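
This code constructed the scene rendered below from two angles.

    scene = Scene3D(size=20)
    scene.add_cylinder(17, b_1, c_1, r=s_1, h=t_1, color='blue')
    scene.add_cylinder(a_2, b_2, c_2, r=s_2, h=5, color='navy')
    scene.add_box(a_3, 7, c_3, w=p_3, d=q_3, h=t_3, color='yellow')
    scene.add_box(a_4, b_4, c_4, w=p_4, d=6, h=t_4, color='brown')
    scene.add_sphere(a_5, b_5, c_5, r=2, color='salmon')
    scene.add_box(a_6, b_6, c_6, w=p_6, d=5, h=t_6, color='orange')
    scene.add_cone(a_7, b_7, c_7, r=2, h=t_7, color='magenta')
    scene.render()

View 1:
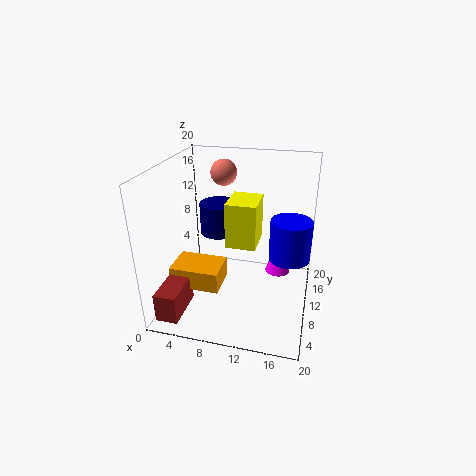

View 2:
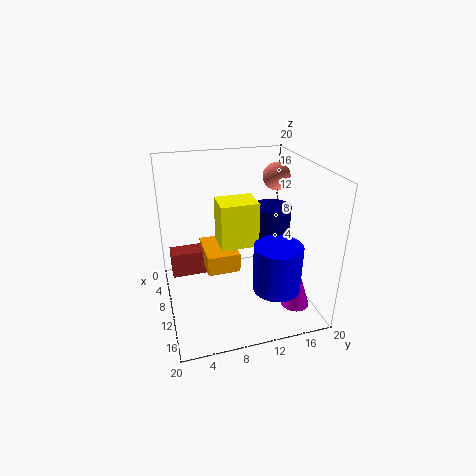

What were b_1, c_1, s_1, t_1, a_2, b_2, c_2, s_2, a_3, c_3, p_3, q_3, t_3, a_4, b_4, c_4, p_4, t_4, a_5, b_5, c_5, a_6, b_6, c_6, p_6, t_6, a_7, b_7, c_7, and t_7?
b_1 = 13; c_1 = 6; s_1 = 3; t_1 = 6; a_2 = 5; b_2 = 17; c_2 = 7; s_2 = 3; a_3 = 9; c_3 = 10; p_3 = 4; q_3 = 5; t_3 = 6; a_4 = 1; b_4 = 1; c_4 = 1; p_4 = 3; t_4 = 4; a_5 = 6; b_5 = 17; c_5 = 17; a_6 = 1; b_6 = 6; c_6 = 3; p_6 = 7; t_6 = 3; a_7 = 15; b_7 = 17; c_7 = 1; t_7 = 6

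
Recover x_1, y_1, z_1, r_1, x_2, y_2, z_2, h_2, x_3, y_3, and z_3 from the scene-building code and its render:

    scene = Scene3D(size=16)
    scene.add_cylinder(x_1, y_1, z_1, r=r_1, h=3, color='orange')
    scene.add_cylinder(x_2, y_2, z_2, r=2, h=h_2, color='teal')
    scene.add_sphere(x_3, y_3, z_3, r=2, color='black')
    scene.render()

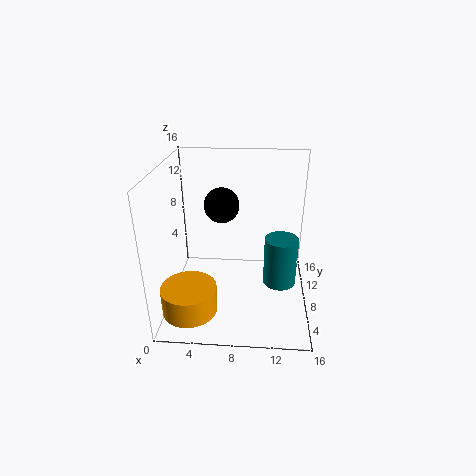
x_1 = 3; y_1 = 4; z_1 = 1; r_1 = 3; x_2 = 13; y_2 = 10; z_2 = 1; h_2 = 6; x_3 = 6; y_3 = 10; z_3 = 11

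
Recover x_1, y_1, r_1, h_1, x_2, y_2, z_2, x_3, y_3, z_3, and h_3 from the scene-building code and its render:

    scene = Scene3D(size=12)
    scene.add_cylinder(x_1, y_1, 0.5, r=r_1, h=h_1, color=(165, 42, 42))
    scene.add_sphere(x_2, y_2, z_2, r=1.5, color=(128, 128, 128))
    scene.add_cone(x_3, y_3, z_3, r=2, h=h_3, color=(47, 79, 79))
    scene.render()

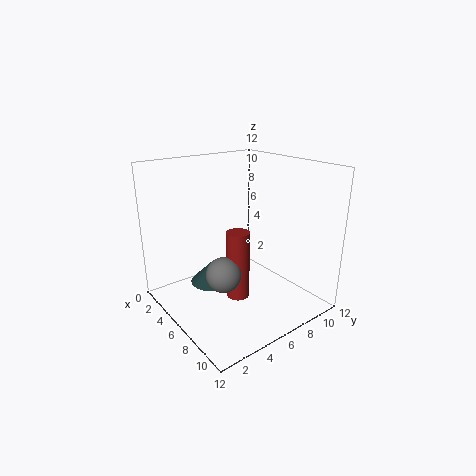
x_1 = 6, y_1 = 6, r_1 = 1, h_1 = 6, x_2 = 6, y_2 = 4.5, z_2 = 3, x_3 = 2.5, y_3 = 5.5, z_3 = 0.5, h_3 = 2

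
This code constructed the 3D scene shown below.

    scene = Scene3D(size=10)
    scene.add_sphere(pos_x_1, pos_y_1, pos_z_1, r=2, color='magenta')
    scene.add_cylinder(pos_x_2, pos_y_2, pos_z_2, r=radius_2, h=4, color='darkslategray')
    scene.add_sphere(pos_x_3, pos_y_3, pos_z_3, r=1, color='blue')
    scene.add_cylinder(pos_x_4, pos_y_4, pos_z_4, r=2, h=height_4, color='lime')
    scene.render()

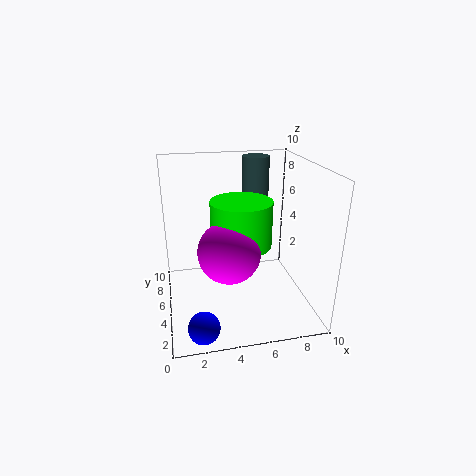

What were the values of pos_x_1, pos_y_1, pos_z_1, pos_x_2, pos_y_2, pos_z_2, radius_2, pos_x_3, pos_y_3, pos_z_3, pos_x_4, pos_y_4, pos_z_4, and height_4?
pos_x_1 = 4; pos_y_1 = 3; pos_z_1 = 5; pos_x_2 = 7; pos_y_2 = 8; pos_z_2 = 6; radius_2 = 1; pos_x_3 = 2; pos_y_3 = 1; pos_z_3 = 1; pos_x_4 = 5; pos_y_4 = 4; pos_z_4 = 5; height_4 = 3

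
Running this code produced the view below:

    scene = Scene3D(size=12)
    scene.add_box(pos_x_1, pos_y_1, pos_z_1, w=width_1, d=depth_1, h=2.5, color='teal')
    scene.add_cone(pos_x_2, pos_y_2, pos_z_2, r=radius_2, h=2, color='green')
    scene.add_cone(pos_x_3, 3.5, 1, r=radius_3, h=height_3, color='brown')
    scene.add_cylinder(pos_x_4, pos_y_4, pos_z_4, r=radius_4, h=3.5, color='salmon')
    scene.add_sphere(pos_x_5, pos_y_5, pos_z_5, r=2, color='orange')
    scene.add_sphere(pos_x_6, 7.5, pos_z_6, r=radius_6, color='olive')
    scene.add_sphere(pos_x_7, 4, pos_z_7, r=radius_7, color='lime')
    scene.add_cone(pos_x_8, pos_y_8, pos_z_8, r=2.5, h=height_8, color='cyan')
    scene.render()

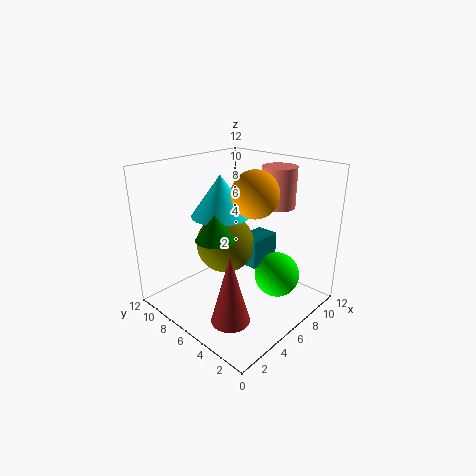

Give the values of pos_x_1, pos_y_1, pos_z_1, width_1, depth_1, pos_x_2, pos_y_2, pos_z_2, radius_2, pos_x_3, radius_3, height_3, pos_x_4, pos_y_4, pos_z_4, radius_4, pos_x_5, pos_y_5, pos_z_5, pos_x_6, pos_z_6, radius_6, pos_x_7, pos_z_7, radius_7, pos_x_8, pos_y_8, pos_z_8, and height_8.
pos_x_1 = 7; pos_y_1 = 5; pos_z_1 = 3; width_1 = 3; depth_1 = 2; pos_x_2 = 3; pos_y_2 = 5.5; pos_z_2 = 7; radius_2 = 1.5; pos_x_3 = 2.5; radius_3 = 1.5; height_3 = 5.5; pos_x_4 = 10; pos_y_4 = 5; pos_z_4 = 8; radius_4 = 1.5; pos_x_5 = 7.5; pos_y_5 = 5.5; pos_z_5 = 9.5; pos_x_6 = 6; pos_z_6 = 5; radius_6 = 2.5; pos_x_7 = 9; pos_z_7 = 2; radius_7 = 2; pos_x_8 = 6; pos_y_8 = 8; pos_z_8 = 7.5; height_8 = 3.5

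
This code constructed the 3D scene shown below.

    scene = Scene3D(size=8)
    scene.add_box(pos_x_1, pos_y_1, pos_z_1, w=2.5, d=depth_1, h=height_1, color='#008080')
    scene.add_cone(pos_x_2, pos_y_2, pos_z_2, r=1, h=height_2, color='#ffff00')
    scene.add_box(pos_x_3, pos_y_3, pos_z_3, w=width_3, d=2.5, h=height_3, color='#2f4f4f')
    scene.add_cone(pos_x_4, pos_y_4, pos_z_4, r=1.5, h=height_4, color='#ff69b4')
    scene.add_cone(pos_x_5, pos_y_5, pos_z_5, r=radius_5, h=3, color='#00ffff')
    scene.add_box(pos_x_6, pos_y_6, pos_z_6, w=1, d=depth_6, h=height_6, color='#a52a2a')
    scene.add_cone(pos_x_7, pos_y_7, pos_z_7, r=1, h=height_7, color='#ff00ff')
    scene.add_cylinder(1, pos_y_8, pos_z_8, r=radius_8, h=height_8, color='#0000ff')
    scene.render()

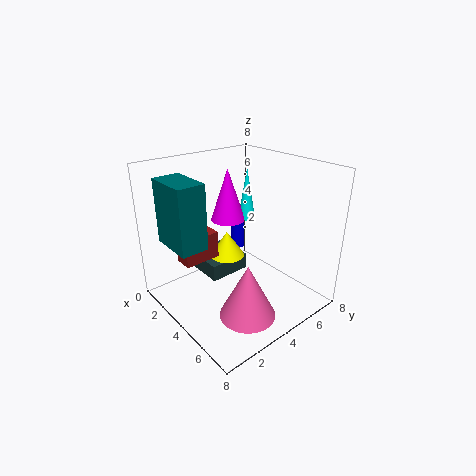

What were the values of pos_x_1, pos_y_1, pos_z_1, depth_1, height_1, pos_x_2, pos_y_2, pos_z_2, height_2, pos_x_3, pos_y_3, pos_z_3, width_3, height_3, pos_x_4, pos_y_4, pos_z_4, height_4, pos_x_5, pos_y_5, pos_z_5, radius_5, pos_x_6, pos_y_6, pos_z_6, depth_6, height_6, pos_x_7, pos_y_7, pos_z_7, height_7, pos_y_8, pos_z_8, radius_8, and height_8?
pos_x_1 = 1.5; pos_y_1 = 0.5; pos_z_1 = 4; depth_1 = 1.5; height_1 = 3.5; pos_x_2 = 3; pos_y_2 = 4; pos_z_2 = 2.5; height_2 = 1.5; pos_x_3 = 0.5; pos_y_3 = 3; pos_z_3 = 1; width_3 = 2.5; height_3 = 1; pos_x_4 = 6; pos_y_4 = 3; pos_z_4 = 0.5; height_4 = 3; pos_x_5 = 3; pos_y_5 = 5.5; pos_z_5 = 4.5; radius_5 = 0.5; pos_x_6 = 2.5; pos_y_6 = 1; pos_z_6 = 3; depth_6 = 2; height_6 = 1.5; pos_x_7 = 2.5; pos_y_7 = 4.5; pos_z_7 = 4.5; height_7 = 3; pos_y_8 = 6.5; pos_z_8 = 1.5; radius_8 = 0.5; height_8 = 2.5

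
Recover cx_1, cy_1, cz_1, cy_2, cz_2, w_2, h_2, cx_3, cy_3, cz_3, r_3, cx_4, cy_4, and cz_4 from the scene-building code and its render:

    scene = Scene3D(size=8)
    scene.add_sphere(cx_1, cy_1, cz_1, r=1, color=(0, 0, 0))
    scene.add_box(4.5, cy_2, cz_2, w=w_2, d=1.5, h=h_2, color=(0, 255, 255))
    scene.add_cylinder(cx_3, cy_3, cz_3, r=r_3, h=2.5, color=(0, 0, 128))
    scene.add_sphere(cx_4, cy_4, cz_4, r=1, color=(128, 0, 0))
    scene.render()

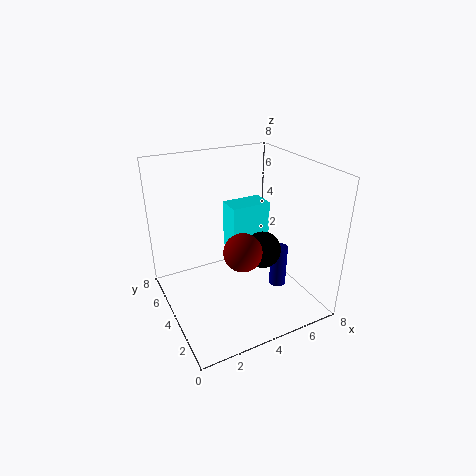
cx_1 = 5
cy_1 = 3
cz_1 = 3.5
cy_2 = 5.5
cz_2 = 2
w_2 = 2.5
h_2 = 3
cx_3 = 6.5
cy_3 = 3.5
cz_3 = 0.5
r_3 = 0.5
cx_4 = 3.5
cy_4 = 2.5
cz_4 = 4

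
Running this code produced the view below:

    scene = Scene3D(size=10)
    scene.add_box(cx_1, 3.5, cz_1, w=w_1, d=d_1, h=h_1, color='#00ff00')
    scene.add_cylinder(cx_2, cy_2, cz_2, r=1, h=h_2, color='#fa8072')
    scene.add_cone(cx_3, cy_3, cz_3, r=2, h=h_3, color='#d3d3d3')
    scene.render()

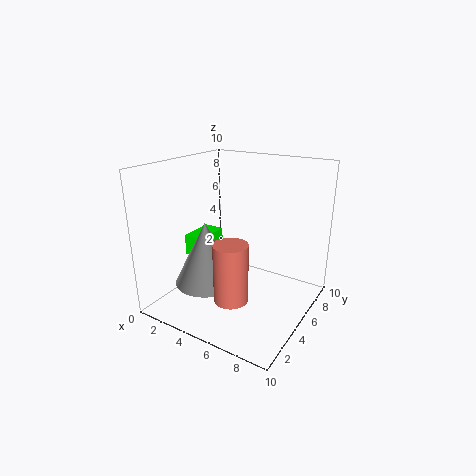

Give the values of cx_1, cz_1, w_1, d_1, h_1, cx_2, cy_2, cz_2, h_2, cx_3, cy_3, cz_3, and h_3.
cx_1 = 1.5, cz_1 = 3.5, w_1 = 1.5, d_1 = 2.5, h_1 = 1.5, cx_2 = 7, cy_2 = 1, cz_2 = 3, h_2 = 3.5, cx_3 = 4.5, cy_3 = 2, cz_3 = 3, h_3 = 4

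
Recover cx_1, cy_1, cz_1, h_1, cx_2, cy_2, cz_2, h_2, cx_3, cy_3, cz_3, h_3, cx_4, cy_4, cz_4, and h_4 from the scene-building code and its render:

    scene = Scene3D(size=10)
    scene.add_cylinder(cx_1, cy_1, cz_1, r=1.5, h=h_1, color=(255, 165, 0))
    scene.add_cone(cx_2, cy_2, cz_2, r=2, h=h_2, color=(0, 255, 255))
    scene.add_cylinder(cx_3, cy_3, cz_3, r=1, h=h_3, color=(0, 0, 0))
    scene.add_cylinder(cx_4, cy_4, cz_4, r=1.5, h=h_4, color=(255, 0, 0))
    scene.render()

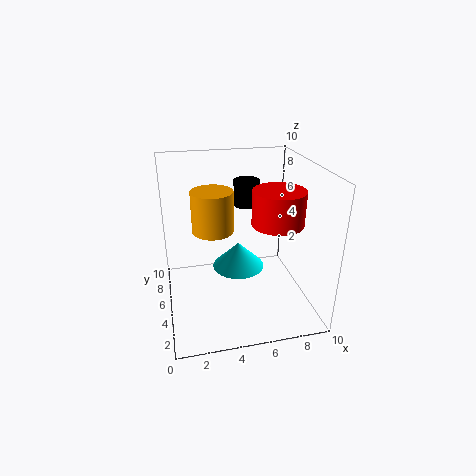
cx_1 = 3.5
cy_1 = 6.5
cz_1 = 5
h_1 = 3
cx_2 = 5.5
cy_2 = 7
cz_2 = 1.5
h_2 = 2
cx_3 = 6.5
cy_3 = 8.5
cz_3 = 6
h_3 = 2
cx_4 = 6.5
cy_4 = 1.5
cz_4 = 7.5
h_4 = 2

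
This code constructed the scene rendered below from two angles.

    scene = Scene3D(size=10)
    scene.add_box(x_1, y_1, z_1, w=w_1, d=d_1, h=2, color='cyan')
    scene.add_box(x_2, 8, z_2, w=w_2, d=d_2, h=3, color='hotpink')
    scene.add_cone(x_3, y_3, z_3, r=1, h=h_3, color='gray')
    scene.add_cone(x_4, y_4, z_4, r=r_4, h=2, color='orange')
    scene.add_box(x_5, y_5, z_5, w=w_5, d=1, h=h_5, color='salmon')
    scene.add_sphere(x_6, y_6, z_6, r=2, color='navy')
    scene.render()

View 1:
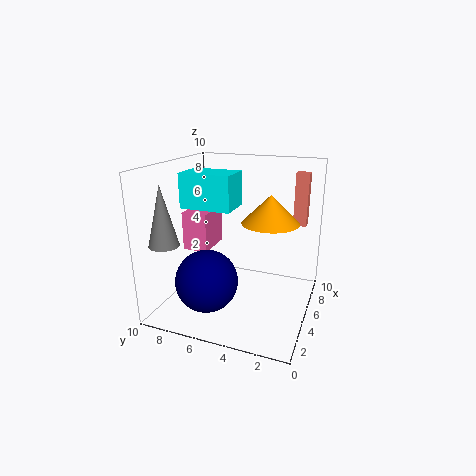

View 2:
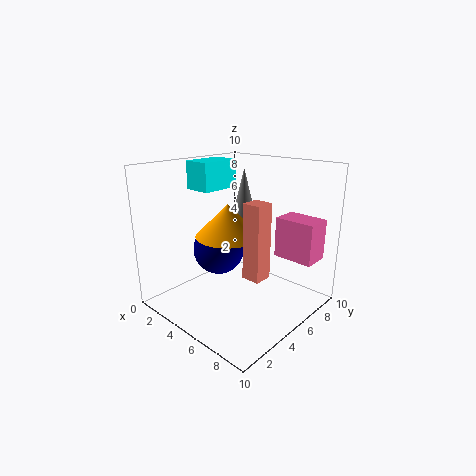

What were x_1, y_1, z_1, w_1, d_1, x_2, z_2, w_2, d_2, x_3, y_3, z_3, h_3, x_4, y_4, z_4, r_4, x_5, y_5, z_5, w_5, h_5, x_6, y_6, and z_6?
x_1 = 1
y_1 = 4
z_1 = 8
w_1 = 2
d_1 = 3
x_2 = 6
z_2 = 3
w_2 = 3
d_2 = 2
x_3 = 2
y_3 = 9
z_3 = 5
h_3 = 4
x_4 = 6
y_4 = 3
z_4 = 6
r_4 = 2
x_5 = 9
y_5 = 1
z_5 = 5
w_5 = 1
h_5 = 4
x_6 = 2
y_6 = 6
z_6 = 3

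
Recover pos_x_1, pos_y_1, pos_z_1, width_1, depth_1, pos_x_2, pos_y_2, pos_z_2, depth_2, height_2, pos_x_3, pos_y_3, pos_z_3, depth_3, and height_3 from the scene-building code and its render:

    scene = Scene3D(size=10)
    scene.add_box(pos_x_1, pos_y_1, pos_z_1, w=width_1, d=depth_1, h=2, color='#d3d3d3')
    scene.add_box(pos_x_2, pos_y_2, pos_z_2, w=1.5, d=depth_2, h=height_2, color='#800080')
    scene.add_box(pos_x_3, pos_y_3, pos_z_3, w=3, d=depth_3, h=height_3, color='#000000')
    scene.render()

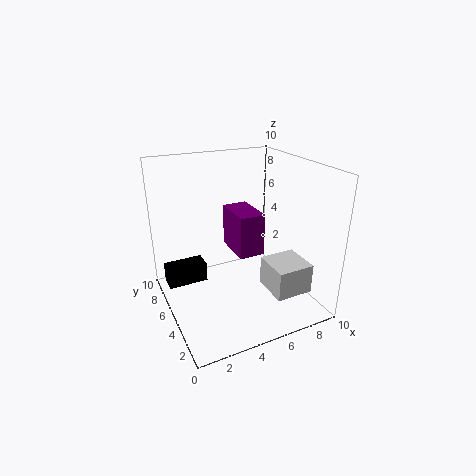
pos_x_1 = 6; pos_y_1 = 1; pos_z_1 = 2; width_1 = 2.5; depth_1 = 2.5; pos_x_2 = 3.5; pos_y_2 = 1.5; pos_z_2 = 5.5; depth_2 = 2.5; height_2 = 2.5; pos_x_3 = 0.5; pos_y_3 = 7.5; pos_z_3 = 0.5; depth_3 = 1.5; height_3 = 1.5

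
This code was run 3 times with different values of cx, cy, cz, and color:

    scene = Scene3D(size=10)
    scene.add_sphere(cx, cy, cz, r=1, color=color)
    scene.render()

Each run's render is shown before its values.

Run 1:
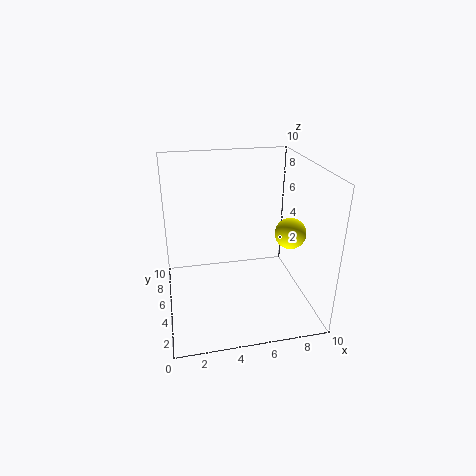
cx = 8
cy = 3
cz = 6
color = 'yellow'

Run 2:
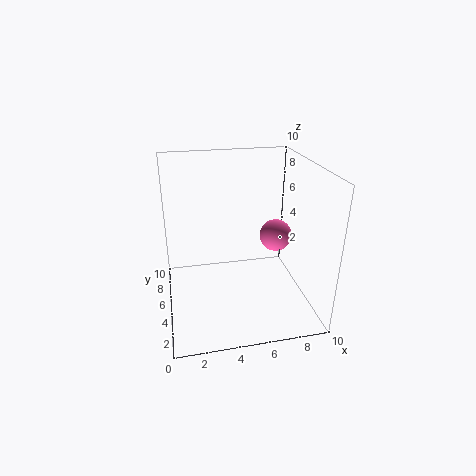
cx = 7
cy = 3
cz = 6
color = 'hotpink'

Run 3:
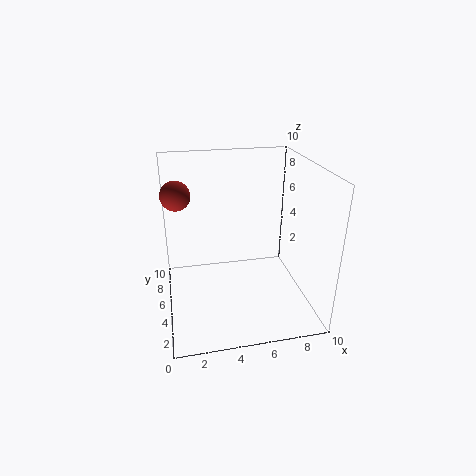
cx = 1
cy = 6
cz = 8
color = 'brown'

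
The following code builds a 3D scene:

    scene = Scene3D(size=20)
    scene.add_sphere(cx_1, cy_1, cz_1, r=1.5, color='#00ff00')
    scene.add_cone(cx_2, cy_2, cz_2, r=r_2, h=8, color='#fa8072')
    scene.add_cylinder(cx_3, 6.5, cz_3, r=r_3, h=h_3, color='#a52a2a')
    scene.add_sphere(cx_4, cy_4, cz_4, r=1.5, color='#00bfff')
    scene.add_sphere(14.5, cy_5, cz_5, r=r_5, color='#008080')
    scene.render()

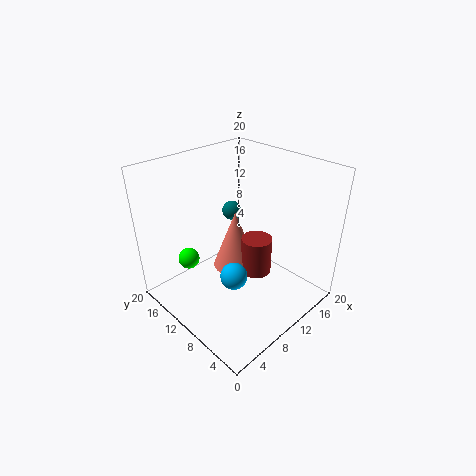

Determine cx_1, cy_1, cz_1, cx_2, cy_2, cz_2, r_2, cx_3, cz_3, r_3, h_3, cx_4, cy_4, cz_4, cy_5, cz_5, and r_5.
cx_1 = 5; cy_1 = 15; cz_1 = 6.5; cx_2 = 9; cy_2 = 9.5; cz_2 = 6.5; r_2 = 3; cx_3 = 10; cz_3 = 6.5; r_3 = 2; h_3 = 5; cx_4 = 3; cy_4 = 3.5; cz_4 = 11; cy_5 = 16; cz_5 = 10.5; r_5 = 1.5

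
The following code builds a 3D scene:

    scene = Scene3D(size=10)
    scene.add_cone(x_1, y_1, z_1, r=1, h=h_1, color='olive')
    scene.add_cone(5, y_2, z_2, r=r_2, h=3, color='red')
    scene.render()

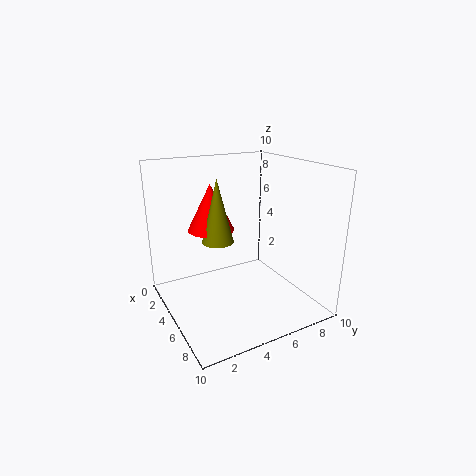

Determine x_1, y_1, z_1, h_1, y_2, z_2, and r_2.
x_1 = 6, y_1 = 3, z_1 = 5.5, h_1 = 4, y_2 = 3, z_2 = 6, r_2 = 1.5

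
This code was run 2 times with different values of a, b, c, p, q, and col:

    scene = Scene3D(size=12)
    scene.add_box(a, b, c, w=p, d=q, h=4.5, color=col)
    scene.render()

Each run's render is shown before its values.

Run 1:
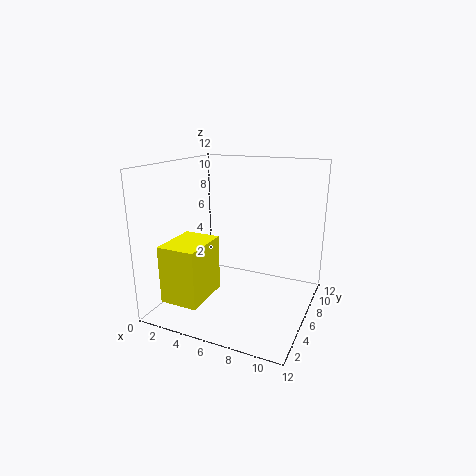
a = 2; b = 0.5; c = 2; p = 3; q = 4; col = 'yellow'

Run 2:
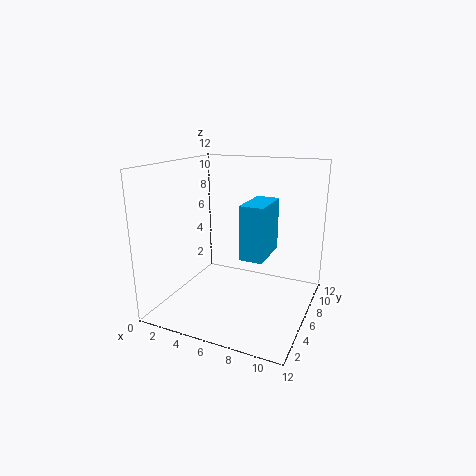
a = 6.5; b = 5; c = 4.5; p = 2; q = 4; col = 'deepskyblue'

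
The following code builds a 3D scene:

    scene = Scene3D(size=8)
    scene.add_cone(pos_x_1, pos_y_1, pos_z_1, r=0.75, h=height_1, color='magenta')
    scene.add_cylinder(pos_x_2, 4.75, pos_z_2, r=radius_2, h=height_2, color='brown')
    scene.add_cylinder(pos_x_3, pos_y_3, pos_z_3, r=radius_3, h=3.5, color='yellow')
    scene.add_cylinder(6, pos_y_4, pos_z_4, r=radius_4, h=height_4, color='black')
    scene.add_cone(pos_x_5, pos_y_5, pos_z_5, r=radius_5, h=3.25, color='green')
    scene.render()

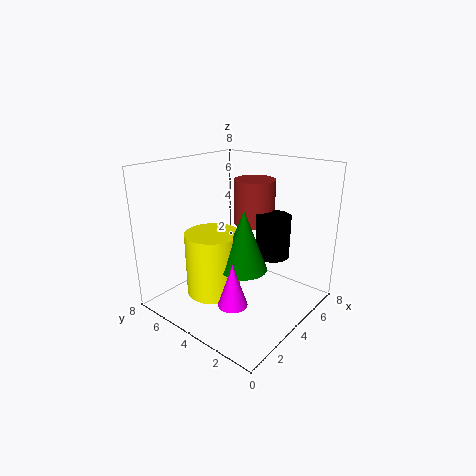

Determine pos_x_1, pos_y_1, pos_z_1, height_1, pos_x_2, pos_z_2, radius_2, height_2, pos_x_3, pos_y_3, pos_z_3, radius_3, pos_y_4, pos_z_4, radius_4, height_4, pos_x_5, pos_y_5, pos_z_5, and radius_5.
pos_x_1 = 1.75; pos_y_1 = 2.5; pos_z_1 = 1.5; height_1 = 2.25; pos_x_2 = 6.5; pos_z_2 = 4; radius_2 = 1.25; height_2 = 2.75; pos_x_3 = 2.75; pos_y_3 = 4.75; pos_z_3 = 1; radius_3 = 1.5; pos_y_4 = 3; pos_z_4 = 2.5; radius_4 = 1; height_4 = 2.5; pos_x_5 = 3.25; pos_y_5 = 3; pos_z_5 = 2.75; radius_5 = 1.25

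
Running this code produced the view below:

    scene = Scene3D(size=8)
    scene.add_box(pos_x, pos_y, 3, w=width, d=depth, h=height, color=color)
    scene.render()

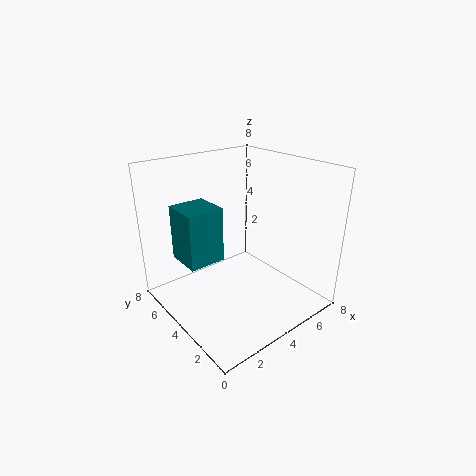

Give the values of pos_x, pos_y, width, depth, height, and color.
pos_x = 1, pos_y = 4, width = 2, depth = 2, height = 3, color = 'teal'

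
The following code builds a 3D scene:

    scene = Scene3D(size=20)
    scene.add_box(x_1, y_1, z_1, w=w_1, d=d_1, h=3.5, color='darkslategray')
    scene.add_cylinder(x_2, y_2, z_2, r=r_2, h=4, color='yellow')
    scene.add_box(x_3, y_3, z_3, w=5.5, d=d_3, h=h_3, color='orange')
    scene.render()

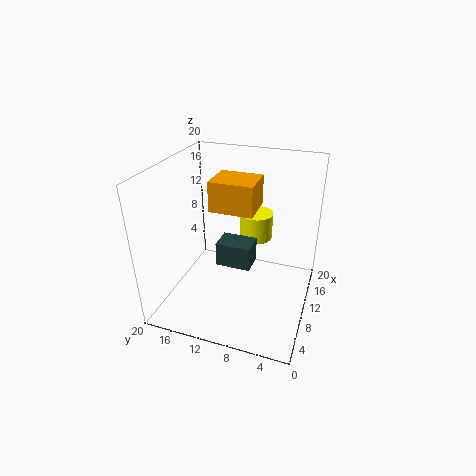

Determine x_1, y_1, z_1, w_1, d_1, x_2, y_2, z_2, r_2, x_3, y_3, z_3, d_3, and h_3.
x_1 = 9; y_1 = 8; z_1 = 5.5; w_1 = 3.5; d_1 = 5; x_2 = 15.5; y_2 = 9; z_2 = 7.5; r_2 = 2.5; x_3 = 11.5; y_3 = 8.5; z_3 = 12.5; d_3 = 6.5; h_3 = 4.5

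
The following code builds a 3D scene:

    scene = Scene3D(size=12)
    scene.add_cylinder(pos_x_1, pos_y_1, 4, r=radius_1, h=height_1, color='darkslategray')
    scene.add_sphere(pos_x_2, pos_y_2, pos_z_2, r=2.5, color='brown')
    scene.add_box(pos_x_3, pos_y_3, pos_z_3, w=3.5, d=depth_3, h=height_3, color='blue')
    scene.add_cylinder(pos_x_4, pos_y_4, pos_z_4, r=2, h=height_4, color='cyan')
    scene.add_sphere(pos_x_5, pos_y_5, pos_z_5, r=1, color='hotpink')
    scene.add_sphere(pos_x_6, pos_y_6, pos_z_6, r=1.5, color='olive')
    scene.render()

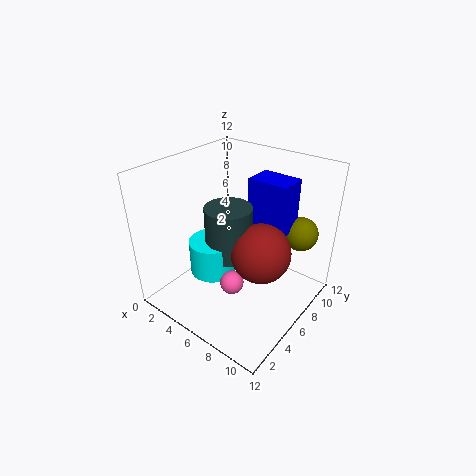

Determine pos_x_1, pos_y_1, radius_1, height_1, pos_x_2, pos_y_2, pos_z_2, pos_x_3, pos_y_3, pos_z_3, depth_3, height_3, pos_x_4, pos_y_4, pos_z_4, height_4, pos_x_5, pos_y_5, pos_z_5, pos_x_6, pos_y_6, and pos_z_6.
pos_x_1 = 5
pos_y_1 = 6
radius_1 = 2
height_1 = 4.5
pos_x_2 = 8
pos_y_2 = 6.5
pos_z_2 = 5
pos_x_3 = 5.5
pos_y_3 = 8
pos_z_3 = 6
depth_3 = 2.5
height_3 = 4.5
pos_x_4 = 4
pos_y_4 = 5
pos_z_4 = 2.5
height_4 = 3
pos_x_5 = 6.5
pos_y_5 = 4.5
pos_z_5 = 2.5
pos_x_6 = 9.5
pos_y_6 = 10.5
pos_z_6 = 5.5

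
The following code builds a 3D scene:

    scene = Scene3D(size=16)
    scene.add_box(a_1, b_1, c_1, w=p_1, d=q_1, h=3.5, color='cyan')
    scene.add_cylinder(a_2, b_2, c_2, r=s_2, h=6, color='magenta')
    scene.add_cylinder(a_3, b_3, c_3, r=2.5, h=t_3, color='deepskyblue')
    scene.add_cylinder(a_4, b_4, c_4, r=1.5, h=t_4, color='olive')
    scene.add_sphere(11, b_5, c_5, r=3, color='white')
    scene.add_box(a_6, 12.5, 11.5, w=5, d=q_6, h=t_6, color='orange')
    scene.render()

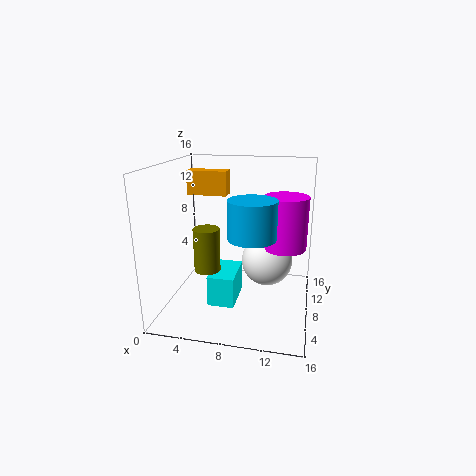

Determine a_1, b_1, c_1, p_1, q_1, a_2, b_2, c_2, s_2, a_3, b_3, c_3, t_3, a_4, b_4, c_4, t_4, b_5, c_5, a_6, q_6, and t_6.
a_1 = 5
b_1 = 5.5
c_1 = 0.5
p_1 = 3
q_1 = 5
a_2 = 13
b_2 = 10
c_2 = 6.5
s_2 = 2.5
a_3 = 10
b_3 = 5.5
c_3 = 9
t_3 = 4
a_4 = 4.5
b_4 = 7.5
c_4 = 4
t_4 = 5
b_5 = 10.5
c_5 = 4.5
a_6 = 0.5
q_6 = 2
t_6 = 3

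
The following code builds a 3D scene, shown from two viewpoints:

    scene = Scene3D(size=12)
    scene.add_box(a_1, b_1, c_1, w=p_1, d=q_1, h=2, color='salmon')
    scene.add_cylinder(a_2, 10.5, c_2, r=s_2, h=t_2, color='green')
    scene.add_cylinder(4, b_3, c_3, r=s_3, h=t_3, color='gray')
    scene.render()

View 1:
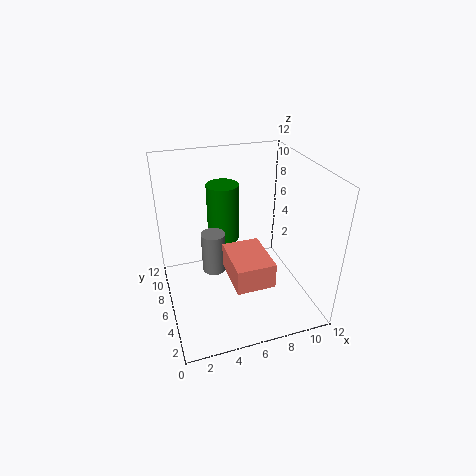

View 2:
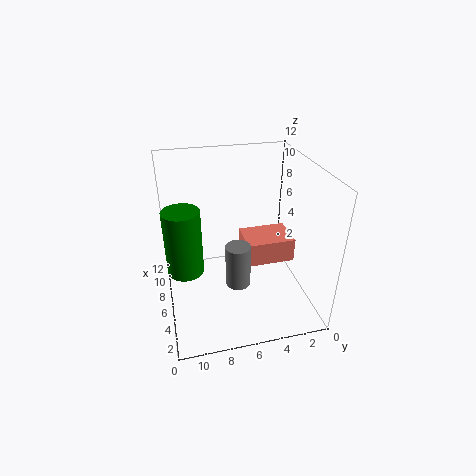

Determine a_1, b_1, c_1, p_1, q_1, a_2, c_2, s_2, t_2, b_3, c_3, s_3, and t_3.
a_1 = 4.5; b_1 = 1.5; c_1 = 4; p_1 = 3; q_1 = 4; a_2 = 6; c_2 = 3.5; s_2 = 1.5; t_2 = 5.5; b_3 = 6.5; c_3 = 3; s_3 = 1; t_3 = 3.5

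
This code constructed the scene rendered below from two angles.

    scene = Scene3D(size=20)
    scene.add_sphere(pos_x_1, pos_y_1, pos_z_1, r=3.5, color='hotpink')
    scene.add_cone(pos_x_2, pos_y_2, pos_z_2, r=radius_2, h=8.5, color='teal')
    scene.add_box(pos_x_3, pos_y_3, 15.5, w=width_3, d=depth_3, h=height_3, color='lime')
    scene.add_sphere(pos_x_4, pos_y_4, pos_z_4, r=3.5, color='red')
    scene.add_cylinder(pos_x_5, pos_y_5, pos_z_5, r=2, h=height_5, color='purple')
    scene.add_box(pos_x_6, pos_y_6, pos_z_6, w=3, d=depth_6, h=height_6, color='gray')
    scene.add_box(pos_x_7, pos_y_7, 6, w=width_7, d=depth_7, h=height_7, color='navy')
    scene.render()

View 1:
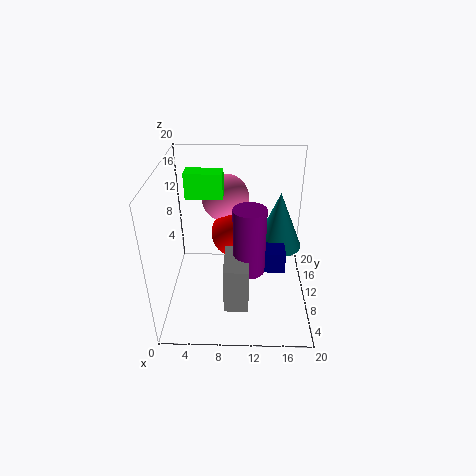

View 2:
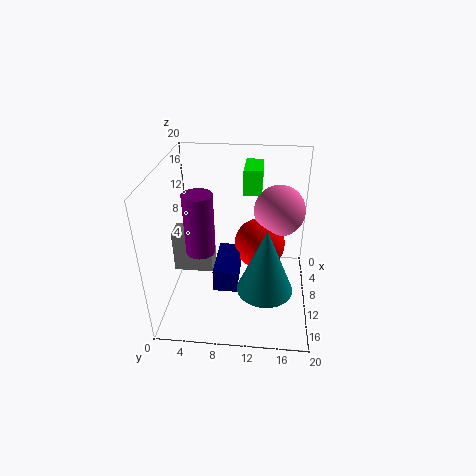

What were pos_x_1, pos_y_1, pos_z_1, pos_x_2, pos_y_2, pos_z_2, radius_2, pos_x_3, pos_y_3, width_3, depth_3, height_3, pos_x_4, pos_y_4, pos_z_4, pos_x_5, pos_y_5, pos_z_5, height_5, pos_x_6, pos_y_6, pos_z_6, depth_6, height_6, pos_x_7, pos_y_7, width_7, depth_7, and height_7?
pos_x_1 = 8
pos_y_1 = 15.5
pos_z_1 = 13.5
pos_x_2 = 16
pos_y_2 = 14
pos_z_2 = 6.5
radius_2 = 3.5
pos_x_3 = 3
pos_y_3 = 10.5
width_3 = 5
depth_3 = 2.5
height_3 = 3.5
pos_x_4 = 9.5
pos_y_4 = 13
pos_z_4 = 9
pos_x_5 = 11.5
pos_y_5 = 5
pos_z_5 = 8.5
height_5 = 8.5
pos_x_6 = 8.5
pos_y_6 = 1
pos_z_6 = 5
depth_6 = 5.5
height_6 = 6
pos_x_7 = 10
pos_y_7 = 7.5
width_7 = 6.5
depth_7 = 3
height_7 = 3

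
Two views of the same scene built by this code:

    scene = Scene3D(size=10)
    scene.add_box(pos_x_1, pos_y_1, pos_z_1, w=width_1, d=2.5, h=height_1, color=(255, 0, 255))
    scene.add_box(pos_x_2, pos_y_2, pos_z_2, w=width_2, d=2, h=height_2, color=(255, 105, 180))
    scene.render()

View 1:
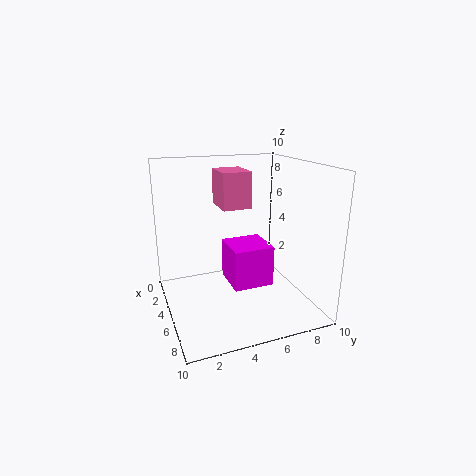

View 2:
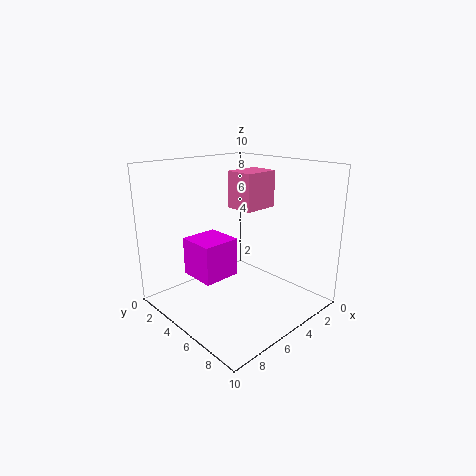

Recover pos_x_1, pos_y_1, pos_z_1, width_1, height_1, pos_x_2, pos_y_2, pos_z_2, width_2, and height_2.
pos_x_1 = 6
pos_y_1 = 3.5
pos_z_1 = 3
width_1 = 2.5
height_1 = 2.5
pos_x_2 = 2.5
pos_y_2 = 4
pos_z_2 = 7
width_2 = 2.5
height_2 = 2.5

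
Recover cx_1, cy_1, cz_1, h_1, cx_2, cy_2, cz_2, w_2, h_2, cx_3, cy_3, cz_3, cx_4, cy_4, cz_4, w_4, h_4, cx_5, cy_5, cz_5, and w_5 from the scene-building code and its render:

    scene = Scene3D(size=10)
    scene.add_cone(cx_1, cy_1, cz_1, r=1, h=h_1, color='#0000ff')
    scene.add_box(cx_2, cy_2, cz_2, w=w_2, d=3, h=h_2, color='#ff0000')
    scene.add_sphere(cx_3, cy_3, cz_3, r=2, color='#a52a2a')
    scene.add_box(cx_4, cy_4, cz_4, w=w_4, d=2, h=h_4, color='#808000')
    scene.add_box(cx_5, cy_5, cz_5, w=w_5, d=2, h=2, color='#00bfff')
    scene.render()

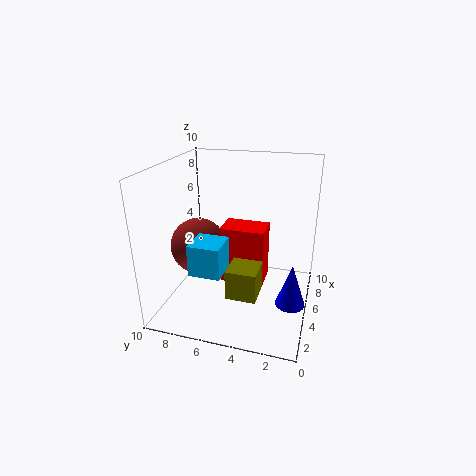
cx_1 = 4
cy_1 = 1
cz_1 = 1
h_1 = 3
cx_2 = 4
cy_2 = 3
cz_2 = 2
w_2 = 2
h_2 = 4
cx_3 = 5
cy_3 = 8
cz_3 = 4
cx_4 = 2
cy_4 = 3
cz_4 = 2
w_4 = 2
h_4 = 2
cx_5 = 1
cy_5 = 5
cz_5 = 4
w_5 = 2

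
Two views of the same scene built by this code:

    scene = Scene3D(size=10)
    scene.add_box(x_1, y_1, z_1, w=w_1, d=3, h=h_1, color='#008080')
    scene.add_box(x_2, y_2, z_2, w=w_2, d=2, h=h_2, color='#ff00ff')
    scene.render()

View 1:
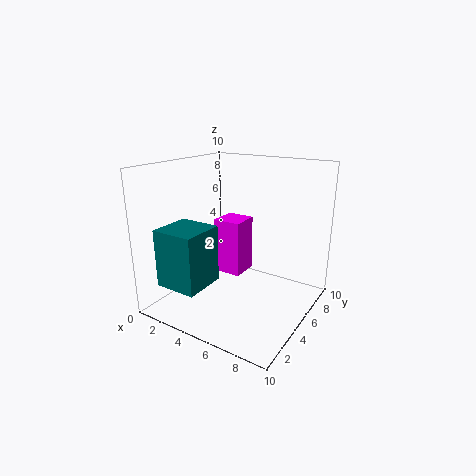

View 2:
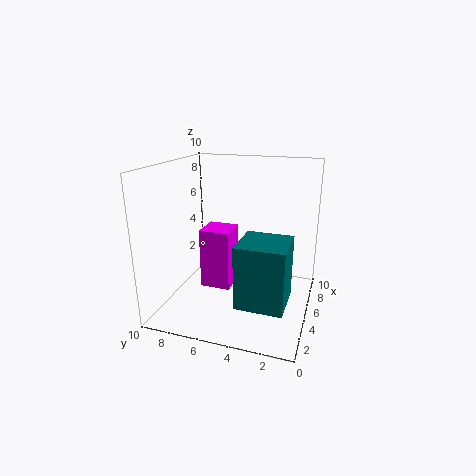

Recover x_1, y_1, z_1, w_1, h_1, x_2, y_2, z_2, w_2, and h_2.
x_1 = 1, y_1 = 1, z_1 = 2, w_1 = 3, h_1 = 4, x_2 = 3, y_2 = 5, z_2 = 2, w_2 = 2, h_2 = 4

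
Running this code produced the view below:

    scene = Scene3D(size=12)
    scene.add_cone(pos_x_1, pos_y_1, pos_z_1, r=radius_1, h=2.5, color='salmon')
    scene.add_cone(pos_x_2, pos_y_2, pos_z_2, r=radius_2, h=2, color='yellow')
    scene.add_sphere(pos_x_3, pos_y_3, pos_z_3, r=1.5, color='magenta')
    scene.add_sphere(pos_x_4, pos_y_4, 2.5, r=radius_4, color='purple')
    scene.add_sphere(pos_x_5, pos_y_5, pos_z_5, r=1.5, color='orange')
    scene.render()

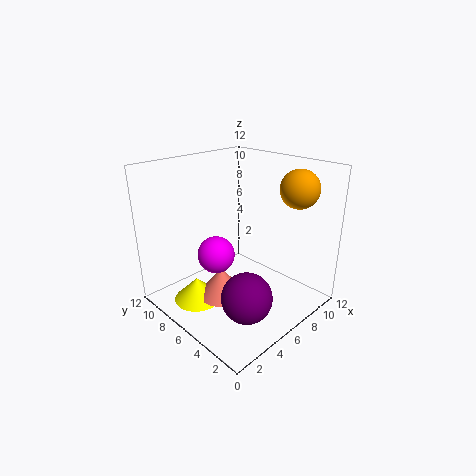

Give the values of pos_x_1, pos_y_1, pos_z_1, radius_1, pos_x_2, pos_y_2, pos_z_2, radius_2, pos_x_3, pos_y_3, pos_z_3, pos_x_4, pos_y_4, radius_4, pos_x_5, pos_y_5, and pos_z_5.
pos_x_1 = 4.5
pos_y_1 = 6.5
pos_z_1 = 1
radius_1 = 2
pos_x_2 = 3
pos_y_2 = 8
pos_z_2 = 0.5
radius_2 = 2
pos_x_3 = 4
pos_y_3 = 6.5
pos_z_3 = 5
pos_x_4 = 4
pos_y_4 = 3
radius_4 = 2
pos_x_5 = 8.5
pos_y_5 = 2
pos_z_5 = 10.5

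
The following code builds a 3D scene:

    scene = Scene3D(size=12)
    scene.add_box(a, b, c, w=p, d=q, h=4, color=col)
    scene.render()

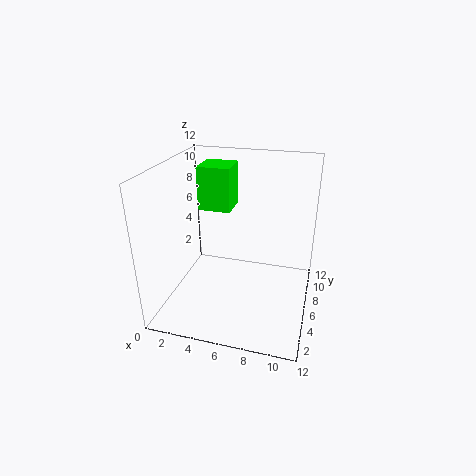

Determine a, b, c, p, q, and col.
a = 1.5; b = 8.5; c = 7; p = 3; q = 3; col = 'lime'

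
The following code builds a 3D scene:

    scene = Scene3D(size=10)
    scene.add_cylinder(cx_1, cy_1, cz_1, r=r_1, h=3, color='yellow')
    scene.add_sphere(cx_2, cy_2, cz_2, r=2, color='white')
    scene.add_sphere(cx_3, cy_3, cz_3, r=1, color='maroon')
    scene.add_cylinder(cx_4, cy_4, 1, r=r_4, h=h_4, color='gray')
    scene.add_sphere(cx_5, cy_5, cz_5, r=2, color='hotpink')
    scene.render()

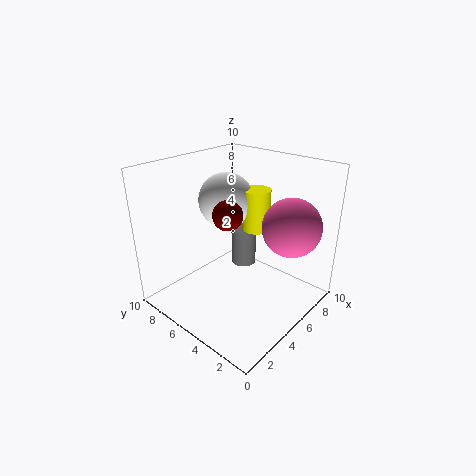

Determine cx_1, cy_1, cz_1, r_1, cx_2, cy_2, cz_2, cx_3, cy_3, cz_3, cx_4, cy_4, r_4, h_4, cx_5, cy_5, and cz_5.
cx_1 = 7
cy_1 = 5
cz_1 = 5
r_1 = 1
cx_2 = 6
cy_2 = 7
cz_2 = 7
cx_3 = 4
cy_3 = 5
cz_3 = 7
cx_4 = 8
cy_4 = 7
r_4 = 1
h_4 = 3
cx_5 = 7
cy_5 = 2
cz_5 = 6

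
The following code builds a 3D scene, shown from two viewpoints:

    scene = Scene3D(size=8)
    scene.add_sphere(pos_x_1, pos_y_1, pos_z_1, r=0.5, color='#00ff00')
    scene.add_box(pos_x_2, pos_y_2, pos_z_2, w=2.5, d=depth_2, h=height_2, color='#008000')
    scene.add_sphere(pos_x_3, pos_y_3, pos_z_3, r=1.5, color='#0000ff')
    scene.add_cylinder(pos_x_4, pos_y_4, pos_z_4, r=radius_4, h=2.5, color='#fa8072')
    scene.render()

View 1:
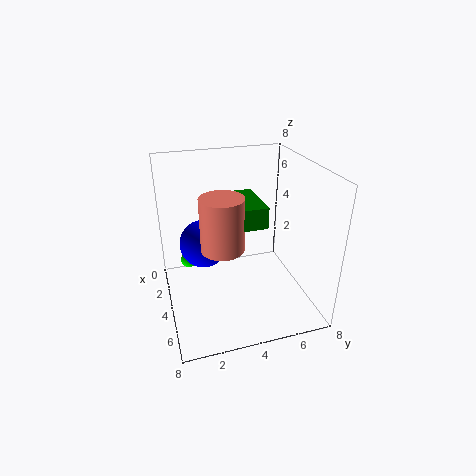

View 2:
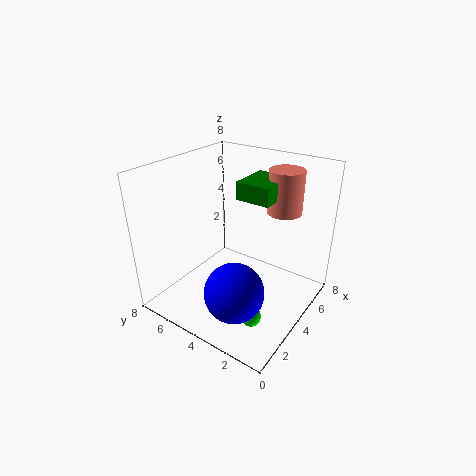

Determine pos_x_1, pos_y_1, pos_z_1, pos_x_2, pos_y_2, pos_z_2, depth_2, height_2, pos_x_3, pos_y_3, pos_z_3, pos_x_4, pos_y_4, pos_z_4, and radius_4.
pos_x_1 = 1.5
pos_y_1 = 1.5
pos_z_1 = 1.5
pos_x_2 = 4.5
pos_y_2 = 2.5
pos_z_2 = 6
depth_2 = 2
height_2 = 1
pos_x_3 = 1.5
pos_y_3 = 2.5
pos_z_3 = 2.5
pos_x_4 = 6.5
pos_y_4 = 2.5
pos_z_4 = 5
radius_4 = 1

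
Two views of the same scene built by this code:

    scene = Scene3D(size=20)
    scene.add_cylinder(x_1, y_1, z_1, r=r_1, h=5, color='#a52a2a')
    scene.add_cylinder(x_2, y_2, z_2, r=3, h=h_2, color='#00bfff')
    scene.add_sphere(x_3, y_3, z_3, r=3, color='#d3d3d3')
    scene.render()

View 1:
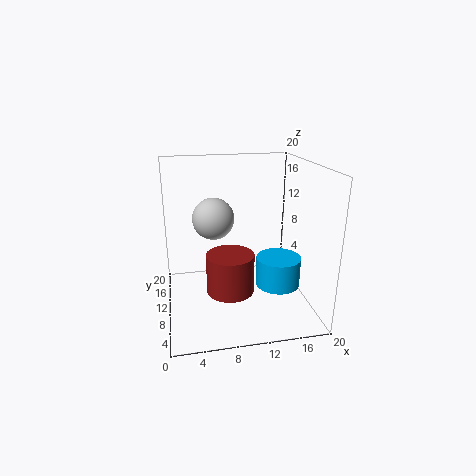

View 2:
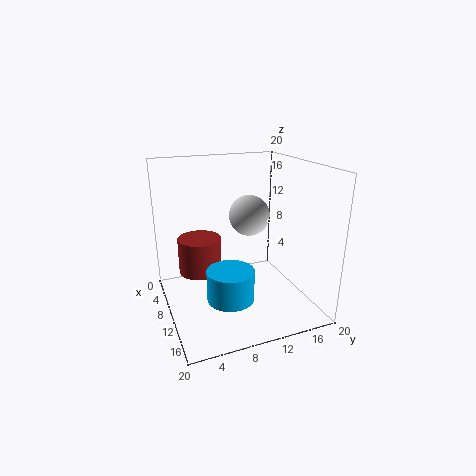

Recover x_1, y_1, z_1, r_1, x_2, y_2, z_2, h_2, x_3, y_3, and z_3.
x_1 = 8, y_1 = 5, z_1 = 5, r_1 = 3, x_2 = 15, y_2 = 7, z_2 = 4, h_2 = 4, x_3 = 7, y_3 = 13, z_3 = 12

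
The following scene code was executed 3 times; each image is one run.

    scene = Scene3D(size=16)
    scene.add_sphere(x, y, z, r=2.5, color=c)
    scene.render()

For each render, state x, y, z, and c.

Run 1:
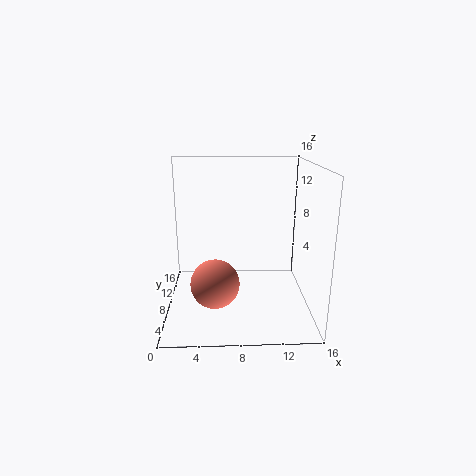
x = 5.5
y = 4
z = 4.5
c = 'salmon'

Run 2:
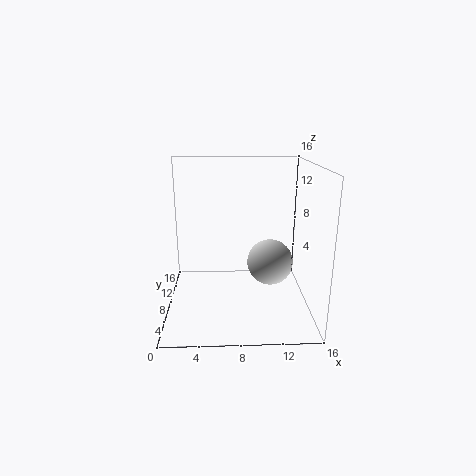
x = 11.5
y = 7
z = 5.5
c = 'lightgray'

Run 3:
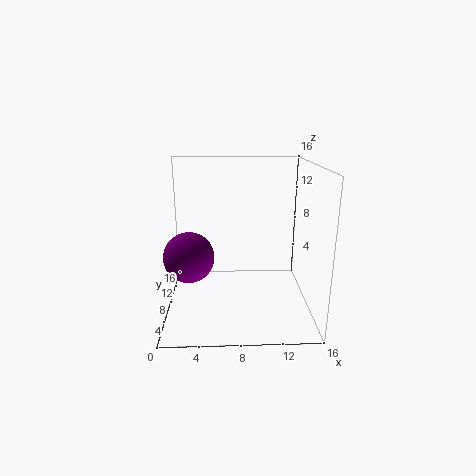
x = 3
y = 4
z = 7.5
c = 'purple'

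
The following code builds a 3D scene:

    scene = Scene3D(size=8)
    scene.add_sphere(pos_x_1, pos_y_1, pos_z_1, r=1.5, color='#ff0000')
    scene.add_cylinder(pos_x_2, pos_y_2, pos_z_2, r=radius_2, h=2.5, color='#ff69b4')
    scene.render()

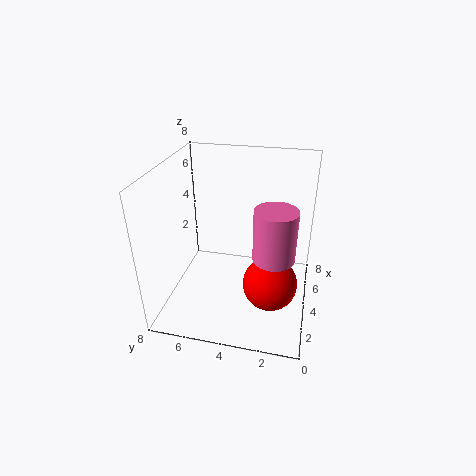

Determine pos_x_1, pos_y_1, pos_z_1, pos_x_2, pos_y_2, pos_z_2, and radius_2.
pos_x_1 = 3.25
pos_y_1 = 2
pos_z_1 = 1.75
pos_x_2 = 1.75
pos_y_2 = 1.75
pos_z_2 = 4.5
radius_2 = 1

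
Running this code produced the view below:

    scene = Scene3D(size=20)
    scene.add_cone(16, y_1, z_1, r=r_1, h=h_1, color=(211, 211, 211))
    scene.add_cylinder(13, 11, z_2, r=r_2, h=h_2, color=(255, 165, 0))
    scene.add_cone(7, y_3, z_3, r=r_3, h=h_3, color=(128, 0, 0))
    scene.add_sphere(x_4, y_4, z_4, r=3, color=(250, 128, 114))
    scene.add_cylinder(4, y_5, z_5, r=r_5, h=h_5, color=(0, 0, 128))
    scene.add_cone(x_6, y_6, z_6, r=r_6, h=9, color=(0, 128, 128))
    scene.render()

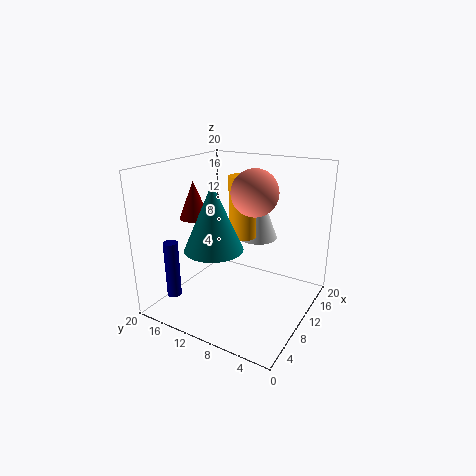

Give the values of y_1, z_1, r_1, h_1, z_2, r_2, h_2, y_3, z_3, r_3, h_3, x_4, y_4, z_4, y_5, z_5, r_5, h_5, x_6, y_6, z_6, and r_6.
y_1 = 10, z_1 = 8, r_1 = 3, h_1 = 8, z_2 = 9, r_2 = 2, h_2 = 9, y_3 = 15, z_3 = 13, r_3 = 2, h_3 = 5, x_4 = 9, y_4 = 7, z_4 = 17, y_5 = 17, z_5 = 2, r_5 = 1, h_5 = 8, x_6 = 7, y_6 = 12, z_6 = 9, r_6 = 4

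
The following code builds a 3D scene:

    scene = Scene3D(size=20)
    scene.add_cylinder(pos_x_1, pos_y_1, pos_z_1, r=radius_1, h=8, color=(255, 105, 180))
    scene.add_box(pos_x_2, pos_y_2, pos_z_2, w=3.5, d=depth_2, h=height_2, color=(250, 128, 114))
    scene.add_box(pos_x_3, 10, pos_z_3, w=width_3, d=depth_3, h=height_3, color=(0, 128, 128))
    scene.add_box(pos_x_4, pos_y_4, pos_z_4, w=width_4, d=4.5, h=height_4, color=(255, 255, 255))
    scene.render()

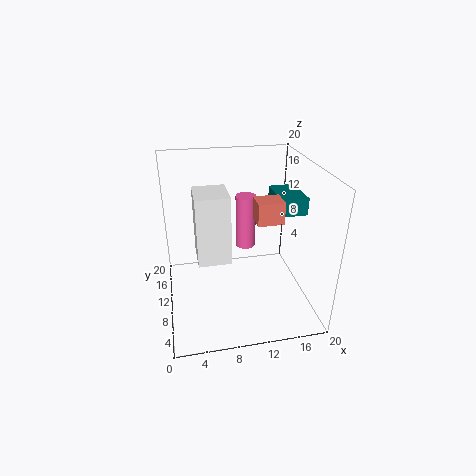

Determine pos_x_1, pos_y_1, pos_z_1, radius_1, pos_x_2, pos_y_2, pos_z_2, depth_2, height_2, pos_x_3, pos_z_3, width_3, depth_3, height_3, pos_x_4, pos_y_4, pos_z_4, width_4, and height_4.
pos_x_1 = 12, pos_y_1 = 14, pos_z_1 = 6.5, radius_1 = 1.5, pos_x_2 = 12, pos_y_2 = 7, pos_z_2 = 13, depth_2 = 3, height_2 = 3, pos_x_3 = 16, pos_z_3 = 12.5, width_3 = 4, depth_3 = 6, height_3 = 2.5, pos_x_4 = 4, pos_y_4 = 4, pos_z_4 = 10, width_4 = 4, height_4 = 8.5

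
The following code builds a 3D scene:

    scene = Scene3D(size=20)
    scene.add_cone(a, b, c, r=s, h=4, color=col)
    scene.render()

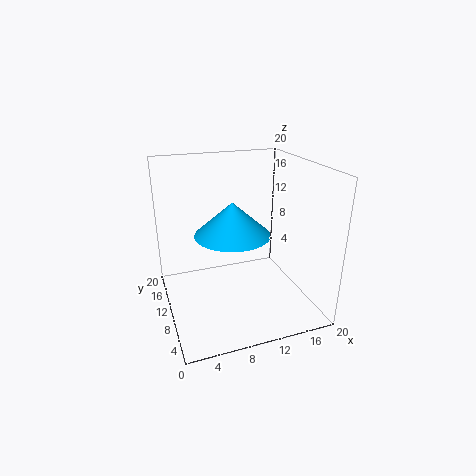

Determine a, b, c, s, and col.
a = 7.5, b = 5, c = 13, s = 4.5, col = 'deepskyblue'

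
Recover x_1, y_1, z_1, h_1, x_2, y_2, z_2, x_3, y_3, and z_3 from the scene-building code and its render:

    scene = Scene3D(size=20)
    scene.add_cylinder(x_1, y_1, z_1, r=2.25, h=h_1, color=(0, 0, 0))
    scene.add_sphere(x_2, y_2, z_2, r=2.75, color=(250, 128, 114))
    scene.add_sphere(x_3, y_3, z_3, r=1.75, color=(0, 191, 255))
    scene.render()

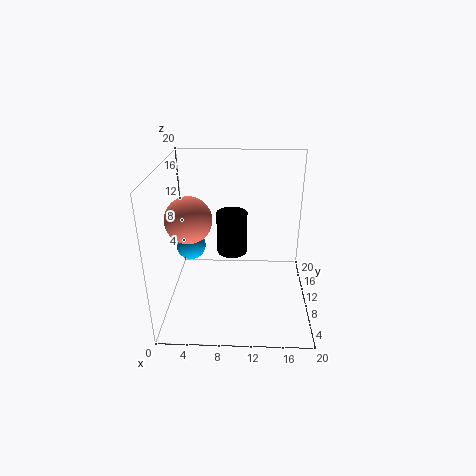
x_1 = 9; y_1 = 13; z_1 = 6.25; h_1 = 6.25; x_2 = 4.5; y_2 = 4.25; z_2 = 15.25; x_3 = 4.5; y_3 = 4.75; z_3 = 11.75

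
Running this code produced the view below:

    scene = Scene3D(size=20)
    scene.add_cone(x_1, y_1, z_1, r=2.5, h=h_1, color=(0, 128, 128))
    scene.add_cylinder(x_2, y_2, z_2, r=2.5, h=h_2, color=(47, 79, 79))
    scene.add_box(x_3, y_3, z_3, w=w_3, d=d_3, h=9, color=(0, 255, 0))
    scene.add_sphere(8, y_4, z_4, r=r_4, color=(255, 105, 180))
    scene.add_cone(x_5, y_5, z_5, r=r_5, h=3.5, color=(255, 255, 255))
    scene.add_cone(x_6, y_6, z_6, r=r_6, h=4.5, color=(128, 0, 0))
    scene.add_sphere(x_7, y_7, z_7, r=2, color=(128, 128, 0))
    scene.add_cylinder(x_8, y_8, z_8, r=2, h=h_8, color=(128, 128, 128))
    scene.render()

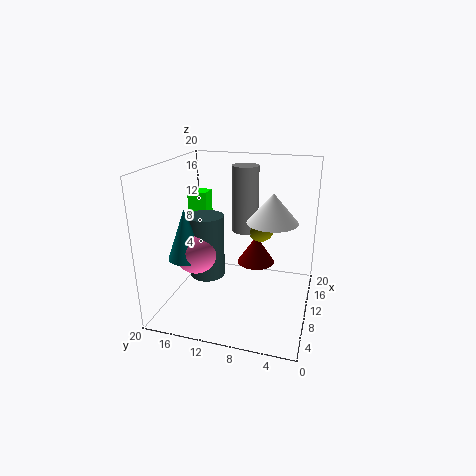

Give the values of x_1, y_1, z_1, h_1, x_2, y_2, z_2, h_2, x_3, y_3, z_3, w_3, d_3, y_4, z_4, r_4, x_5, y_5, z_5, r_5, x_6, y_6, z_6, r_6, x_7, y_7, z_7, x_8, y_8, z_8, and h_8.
x_1 = 7, y_1 = 16.5, z_1 = 7.5, h_1 = 7, x_2 = 9.5, y_2 = 14.5, z_2 = 4, h_2 = 9, x_3 = 13.5, y_3 = 16, z_3 = 6, w_3 = 2.5, d_3 = 3, y_4 = 15.5, z_4 = 8, r_4 = 3, x_5 = 5.5, y_5 = 4.5, z_5 = 14.5, r_5 = 3, x_6 = 17, y_6 = 9, z_6 = 3, r_6 = 3, x_7 = 15.5, y_7 = 8, z_7 = 9.5, x_8 = 15.5, y_8 = 10.5, z_8 = 9, h_8 = 10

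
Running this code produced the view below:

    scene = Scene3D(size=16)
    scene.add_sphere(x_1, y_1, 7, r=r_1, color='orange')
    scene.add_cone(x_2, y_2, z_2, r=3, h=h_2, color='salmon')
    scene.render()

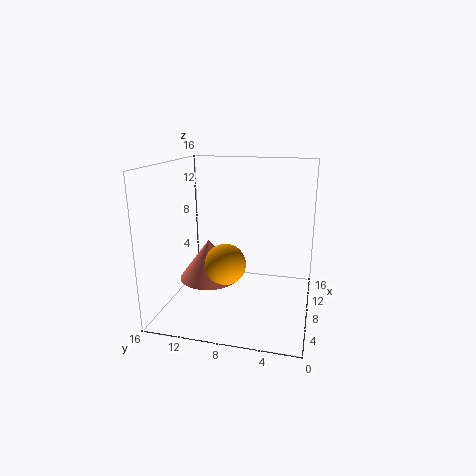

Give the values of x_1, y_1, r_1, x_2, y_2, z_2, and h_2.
x_1 = 3; y_1 = 8; r_1 = 2; x_2 = 4; y_2 = 10; z_2 = 5; h_2 = 4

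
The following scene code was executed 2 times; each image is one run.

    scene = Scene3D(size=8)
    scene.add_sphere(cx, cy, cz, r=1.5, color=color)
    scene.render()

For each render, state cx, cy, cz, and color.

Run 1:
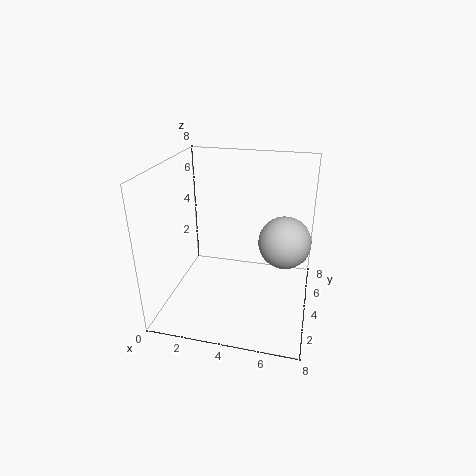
cx = 6.5; cy = 5; cz = 3.5; color = 'lightgray'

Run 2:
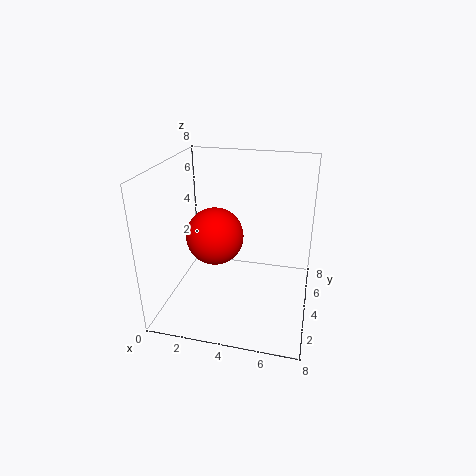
cx = 3; cy = 3; cz = 4.5; color = 'red'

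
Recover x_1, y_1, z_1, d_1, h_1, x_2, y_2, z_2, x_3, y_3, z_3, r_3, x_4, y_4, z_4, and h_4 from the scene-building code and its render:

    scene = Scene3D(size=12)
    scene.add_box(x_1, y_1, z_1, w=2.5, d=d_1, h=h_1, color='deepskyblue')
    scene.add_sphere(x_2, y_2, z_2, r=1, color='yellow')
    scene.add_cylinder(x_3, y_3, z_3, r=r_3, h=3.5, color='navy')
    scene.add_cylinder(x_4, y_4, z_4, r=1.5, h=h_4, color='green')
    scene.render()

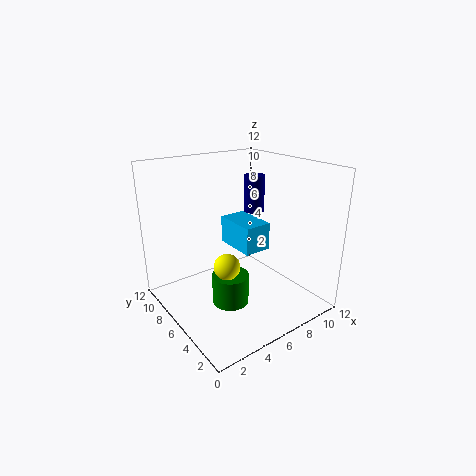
x_1 = 7; y_1 = 6; z_1 = 4; d_1 = 4; h_1 = 2.5; x_2 = 3.5; y_2 = 4; z_2 = 5; x_3 = 10.5; y_3 = 9.5; z_3 = 6.5; r_3 = 1; x_4 = 4.5; y_4 = 5; z_4 = 1; h_4 = 2.5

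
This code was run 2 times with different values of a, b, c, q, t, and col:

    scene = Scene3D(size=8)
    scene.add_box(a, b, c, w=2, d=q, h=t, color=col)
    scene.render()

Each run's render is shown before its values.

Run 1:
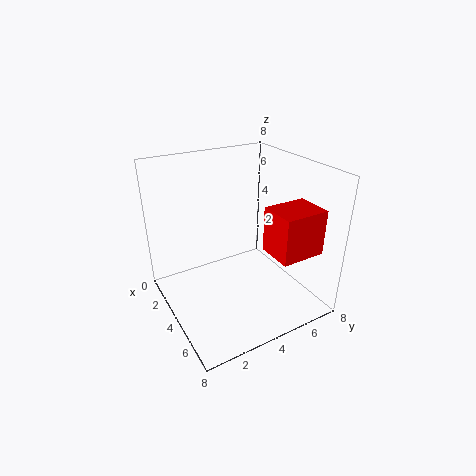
a = 5; b = 5; c = 3.5; q = 2.5; t = 2.5; col = 'red'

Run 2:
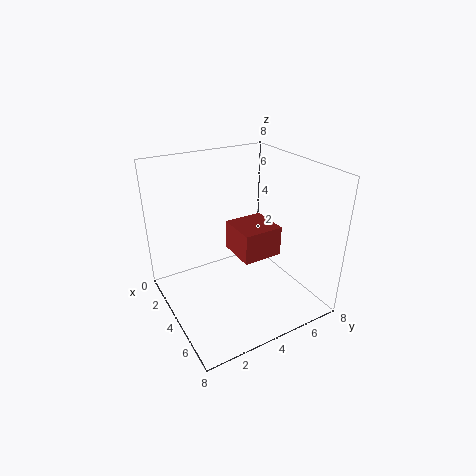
a = 4.5; b = 3; c = 4; q = 2; t = 1.5; col = 'brown'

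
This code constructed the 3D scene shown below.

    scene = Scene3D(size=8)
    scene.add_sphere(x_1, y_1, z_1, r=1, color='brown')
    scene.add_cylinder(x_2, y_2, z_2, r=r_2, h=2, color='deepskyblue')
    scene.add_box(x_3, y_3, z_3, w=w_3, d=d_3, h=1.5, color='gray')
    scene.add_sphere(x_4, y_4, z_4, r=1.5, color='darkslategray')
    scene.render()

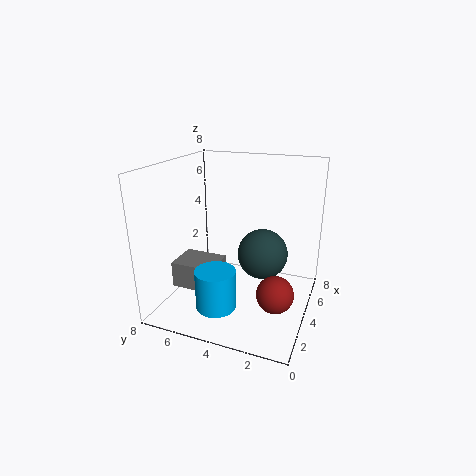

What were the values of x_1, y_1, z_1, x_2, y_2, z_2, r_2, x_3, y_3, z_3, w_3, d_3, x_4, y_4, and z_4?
x_1 = 3; y_1 = 1.5; z_1 = 1.5; x_2 = 1; y_2 = 4; z_2 = 1.5; r_2 = 1; x_3 = 2.5; y_3 = 5; z_3 = 1; w_3 = 2; d_3 = 2.5; x_4 = 5.5; y_4 = 3; z_4 = 2.5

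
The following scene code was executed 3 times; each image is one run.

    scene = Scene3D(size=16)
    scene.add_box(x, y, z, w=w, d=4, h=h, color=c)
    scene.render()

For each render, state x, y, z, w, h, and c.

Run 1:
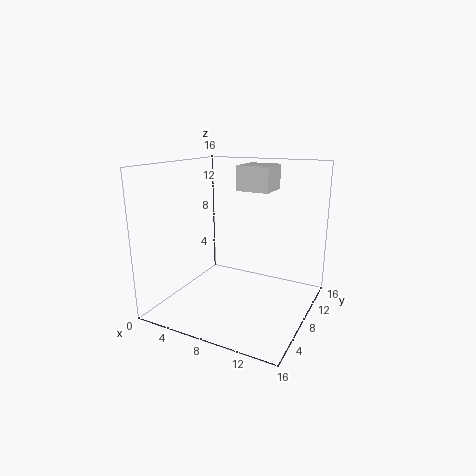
x = 6
y = 11.5
z = 12.5
w = 4
h = 3
c = 'lightgray'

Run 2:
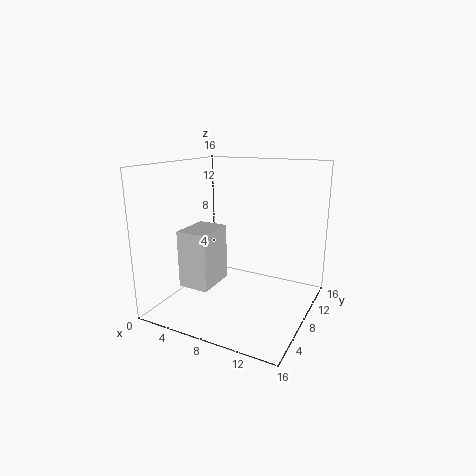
x = 5.5
y = 0.5
z = 5
w = 3
h = 5.5
c = 'lightgray'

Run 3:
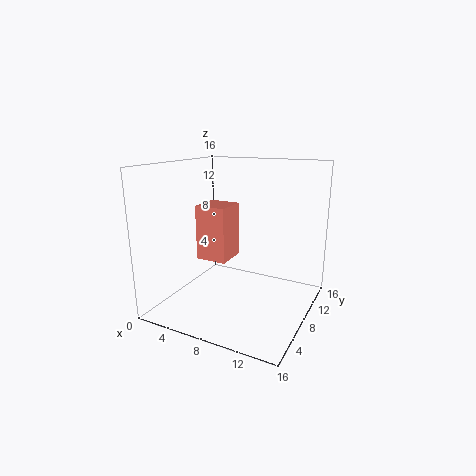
x = 1
y = 10
z = 3.5
w = 4
h = 7
c = 'salmon'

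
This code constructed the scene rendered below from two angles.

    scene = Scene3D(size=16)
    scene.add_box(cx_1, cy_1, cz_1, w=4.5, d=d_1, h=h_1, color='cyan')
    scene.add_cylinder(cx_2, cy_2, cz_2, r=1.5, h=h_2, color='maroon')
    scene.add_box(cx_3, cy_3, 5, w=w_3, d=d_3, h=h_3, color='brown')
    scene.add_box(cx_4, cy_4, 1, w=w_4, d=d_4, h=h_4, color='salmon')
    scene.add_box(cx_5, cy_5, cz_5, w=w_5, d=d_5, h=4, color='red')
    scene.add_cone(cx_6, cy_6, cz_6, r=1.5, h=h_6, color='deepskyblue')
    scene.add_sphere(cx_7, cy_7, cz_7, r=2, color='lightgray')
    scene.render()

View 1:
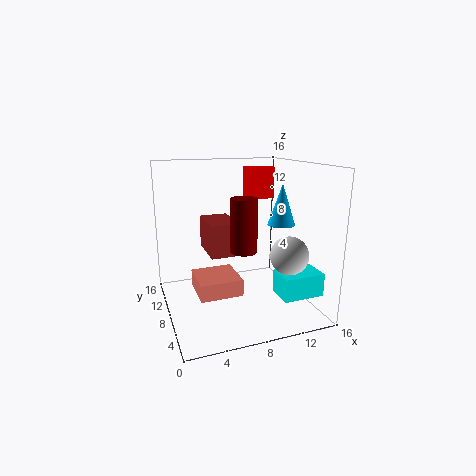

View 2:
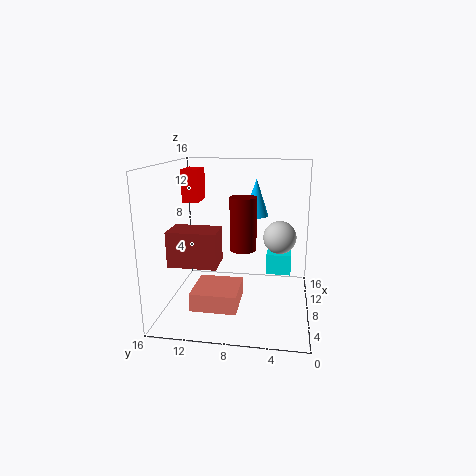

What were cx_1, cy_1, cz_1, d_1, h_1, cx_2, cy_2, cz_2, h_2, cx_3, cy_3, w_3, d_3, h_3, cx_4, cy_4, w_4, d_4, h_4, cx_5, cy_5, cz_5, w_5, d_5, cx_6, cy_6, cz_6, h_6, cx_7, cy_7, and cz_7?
cx_1 = 11
cy_1 = 2
cz_1 = 2.5
d_1 = 3
h_1 = 2.5
cx_2 = 8.5
cy_2 = 7.5
cz_2 = 6.5
h_2 = 6
cx_3 = 5.5
cy_3 = 10
w_3 = 3.5
d_3 = 5.5
h_3 = 4
cx_4 = 3.5
cy_4 = 7.5
w_4 = 5
d_4 = 5
h_4 = 2
cx_5 = 11.5
cy_5 = 13.5
cz_5 = 11
w_5 = 3.5
d_5 = 2
cx_6 = 12.5
cy_6 = 6.5
cz_6 = 9.5
h_6 = 4.5
cx_7 = 12
cy_7 = 3.5
cz_7 = 7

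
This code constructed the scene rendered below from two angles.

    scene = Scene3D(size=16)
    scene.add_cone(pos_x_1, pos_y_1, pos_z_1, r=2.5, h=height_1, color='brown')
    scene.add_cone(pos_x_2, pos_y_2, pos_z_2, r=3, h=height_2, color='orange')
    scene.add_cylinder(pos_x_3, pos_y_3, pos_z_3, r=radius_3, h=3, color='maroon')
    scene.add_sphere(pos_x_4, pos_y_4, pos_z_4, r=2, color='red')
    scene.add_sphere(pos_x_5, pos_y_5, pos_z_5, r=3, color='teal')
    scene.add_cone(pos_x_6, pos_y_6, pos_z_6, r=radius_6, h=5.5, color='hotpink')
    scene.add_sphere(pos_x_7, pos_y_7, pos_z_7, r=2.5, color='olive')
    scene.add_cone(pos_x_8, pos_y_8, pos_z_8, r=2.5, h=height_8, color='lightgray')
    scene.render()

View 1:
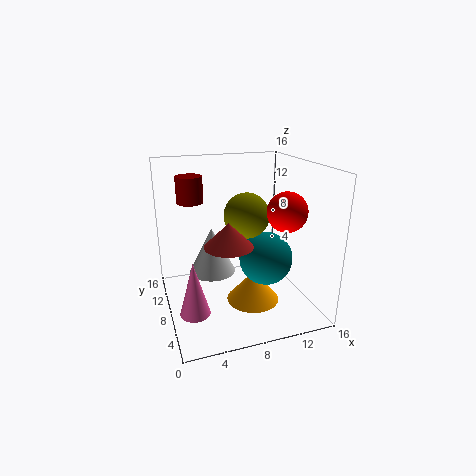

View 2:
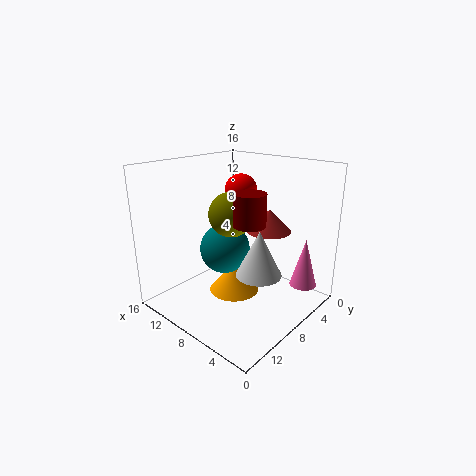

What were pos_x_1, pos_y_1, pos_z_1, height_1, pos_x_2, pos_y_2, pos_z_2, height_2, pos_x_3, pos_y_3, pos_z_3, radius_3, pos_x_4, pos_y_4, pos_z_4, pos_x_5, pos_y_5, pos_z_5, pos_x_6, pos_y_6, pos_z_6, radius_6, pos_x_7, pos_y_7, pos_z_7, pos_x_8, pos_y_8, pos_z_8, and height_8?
pos_x_1 = 6; pos_y_1 = 5; pos_z_1 = 8.5; height_1 = 2.5; pos_x_2 = 9.5; pos_y_2 = 7; pos_z_2 = 0.5; height_2 = 3.5; pos_x_3 = 3.5; pos_y_3 = 11.5; pos_z_3 = 11.5; radius_3 = 1.5; pos_x_4 = 11.5; pos_y_4 = 3.5; pos_z_4 = 12; pos_x_5 = 11; pos_y_5 = 7; pos_z_5 = 5.5; pos_x_6 = 2; pos_y_6 = 3.5; pos_z_6 = 2.5; radius_6 = 1.5; pos_x_7 = 9; pos_y_7 = 8; pos_z_7 = 10.5; pos_x_8 = 5; pos_y_8 = 8; pos_z_8 = 4.5; height_8 = 5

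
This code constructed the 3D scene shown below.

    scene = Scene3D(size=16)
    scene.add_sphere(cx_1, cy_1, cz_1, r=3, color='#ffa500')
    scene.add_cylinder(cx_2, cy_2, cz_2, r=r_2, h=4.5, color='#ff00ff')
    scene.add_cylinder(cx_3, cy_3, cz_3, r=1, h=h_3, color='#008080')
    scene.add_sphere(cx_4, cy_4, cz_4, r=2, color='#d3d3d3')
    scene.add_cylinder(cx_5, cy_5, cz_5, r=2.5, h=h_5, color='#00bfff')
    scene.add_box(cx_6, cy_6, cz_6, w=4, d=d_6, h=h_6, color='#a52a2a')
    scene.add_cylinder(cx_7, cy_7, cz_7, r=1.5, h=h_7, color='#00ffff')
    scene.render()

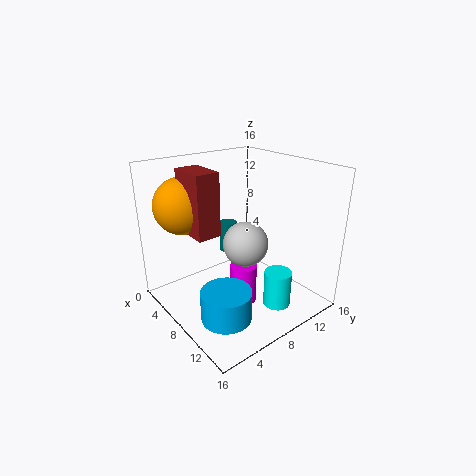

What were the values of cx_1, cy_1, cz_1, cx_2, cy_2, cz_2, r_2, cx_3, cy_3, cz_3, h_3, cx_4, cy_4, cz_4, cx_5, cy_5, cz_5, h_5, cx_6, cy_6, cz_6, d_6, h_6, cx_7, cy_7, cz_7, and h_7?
cx_1 = 5, cy_1 = 3, cz_1 = 12, cx_2 = 9, cy_2 = 8, cz_2 = 0.5, r_2 = 1.5, cx_3 = 5.5, cy_3 = 8.5, cz_3 = 5.5, h_3 = 3.5, cx_4 = 13.5, cy_4 = 4.5, cz_4 = 10.5, cx_5 = 12.5, cy_5 = 3, cz_5 = 2.5, h_5 = 3, cx_6 = 5, cy_6 = 2.5, cz_6 = 9.5, d_6 = 2.5, h_6 = 6.5, cx_7 = 12.5, cy_7 = 10, cz_7 = 1, h_7 = 4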